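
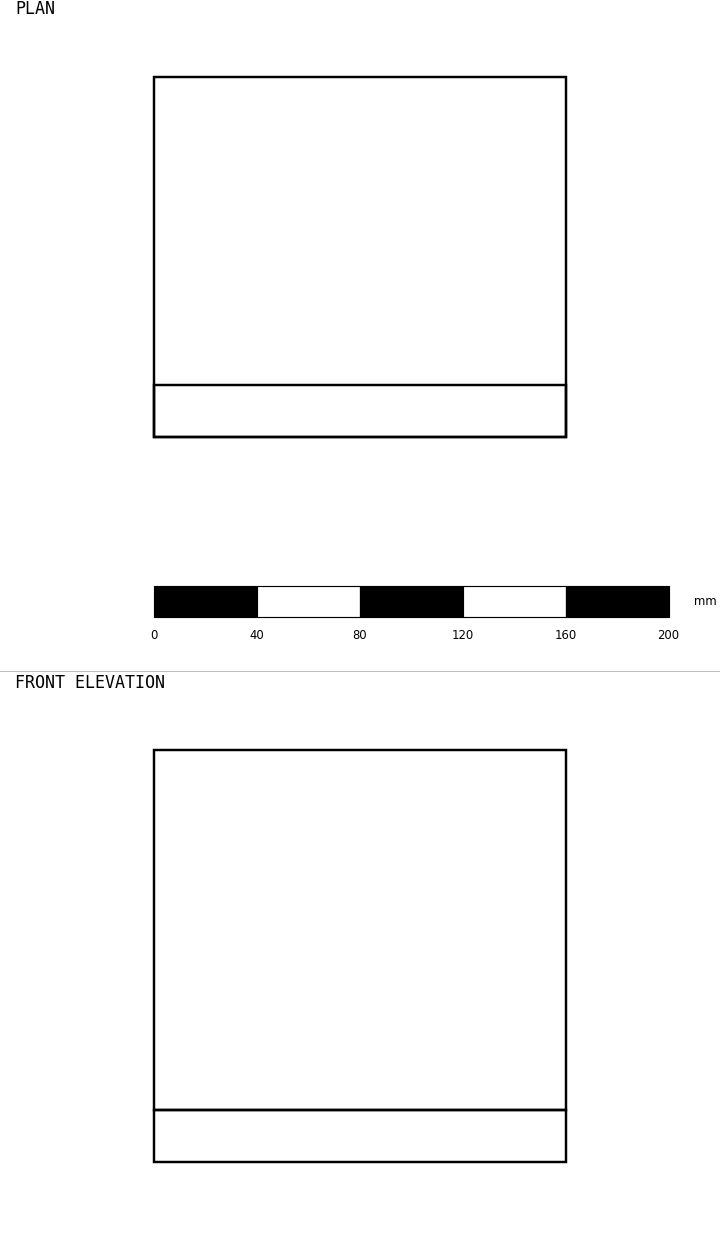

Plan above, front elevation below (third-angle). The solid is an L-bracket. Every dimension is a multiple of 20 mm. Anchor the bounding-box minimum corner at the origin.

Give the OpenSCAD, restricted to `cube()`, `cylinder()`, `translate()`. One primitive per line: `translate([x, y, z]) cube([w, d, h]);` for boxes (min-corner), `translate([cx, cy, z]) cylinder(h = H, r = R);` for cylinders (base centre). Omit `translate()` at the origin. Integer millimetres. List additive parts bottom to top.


cube([160, 140, 20]);
translate([0, 0, 20]) cube([160, 20, 140]);


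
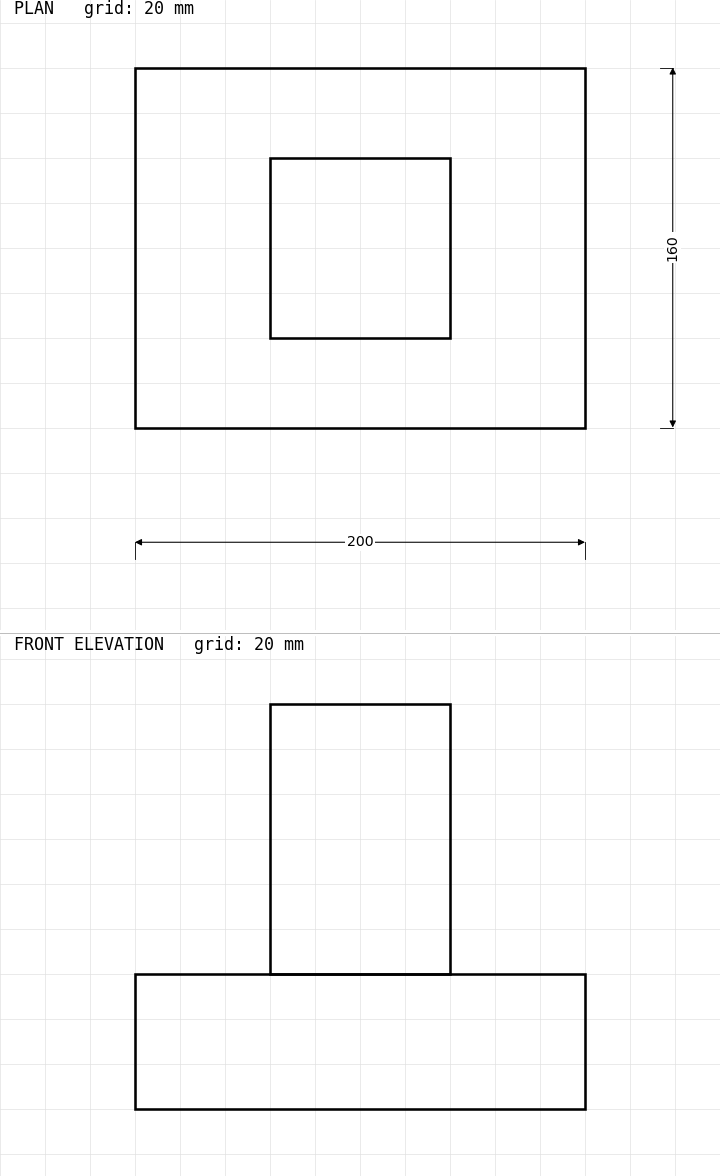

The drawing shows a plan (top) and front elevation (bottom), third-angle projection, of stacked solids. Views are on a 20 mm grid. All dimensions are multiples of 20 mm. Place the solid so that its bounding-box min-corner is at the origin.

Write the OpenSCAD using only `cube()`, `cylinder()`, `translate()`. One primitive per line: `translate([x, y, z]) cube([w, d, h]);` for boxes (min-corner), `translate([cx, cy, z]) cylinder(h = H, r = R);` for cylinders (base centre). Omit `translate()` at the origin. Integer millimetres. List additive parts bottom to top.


cube([200, 160, 60]);
translate([60, 40, 60]) cube([80, 80, 120]);


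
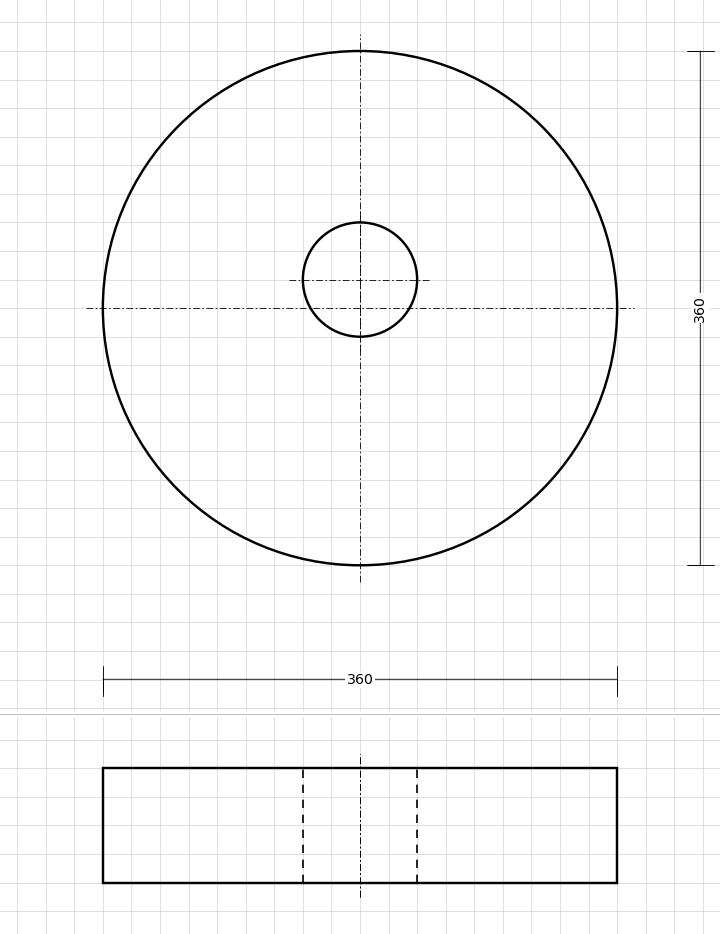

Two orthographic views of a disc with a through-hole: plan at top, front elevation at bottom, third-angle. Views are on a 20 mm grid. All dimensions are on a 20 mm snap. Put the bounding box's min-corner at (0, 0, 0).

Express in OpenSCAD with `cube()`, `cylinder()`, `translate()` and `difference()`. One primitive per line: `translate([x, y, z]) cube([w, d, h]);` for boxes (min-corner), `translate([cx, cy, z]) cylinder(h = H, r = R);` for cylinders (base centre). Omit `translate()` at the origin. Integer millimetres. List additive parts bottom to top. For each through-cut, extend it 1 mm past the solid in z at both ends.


difference() {
  translate([180, 180, 0]) cylinder(h = 80, r = 180);
  translate([180, 200, -1]) cylinder(h = 82, r = 40);
}


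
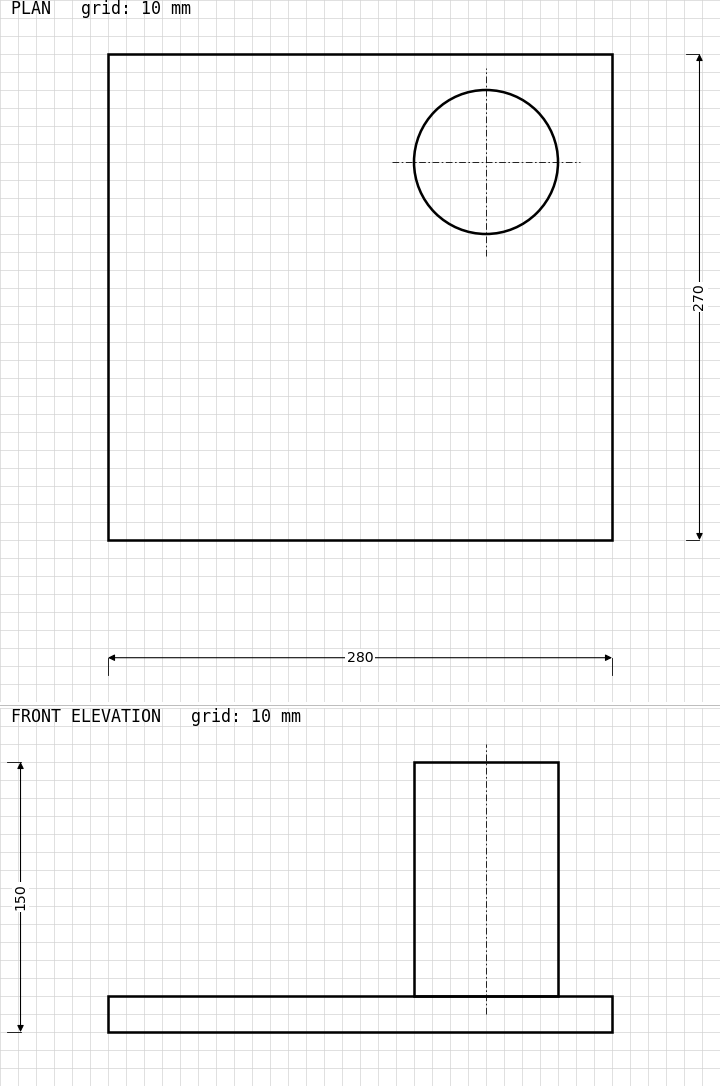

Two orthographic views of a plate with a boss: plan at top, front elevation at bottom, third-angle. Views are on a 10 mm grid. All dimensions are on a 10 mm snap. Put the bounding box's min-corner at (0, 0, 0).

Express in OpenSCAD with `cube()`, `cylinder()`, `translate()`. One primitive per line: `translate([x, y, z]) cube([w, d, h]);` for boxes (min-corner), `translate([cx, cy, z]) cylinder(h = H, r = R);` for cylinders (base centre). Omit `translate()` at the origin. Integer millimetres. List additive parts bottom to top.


cube([280, 270, 20]);
translate([210, 210, 20]) cylinder(h = 130, r = 40);


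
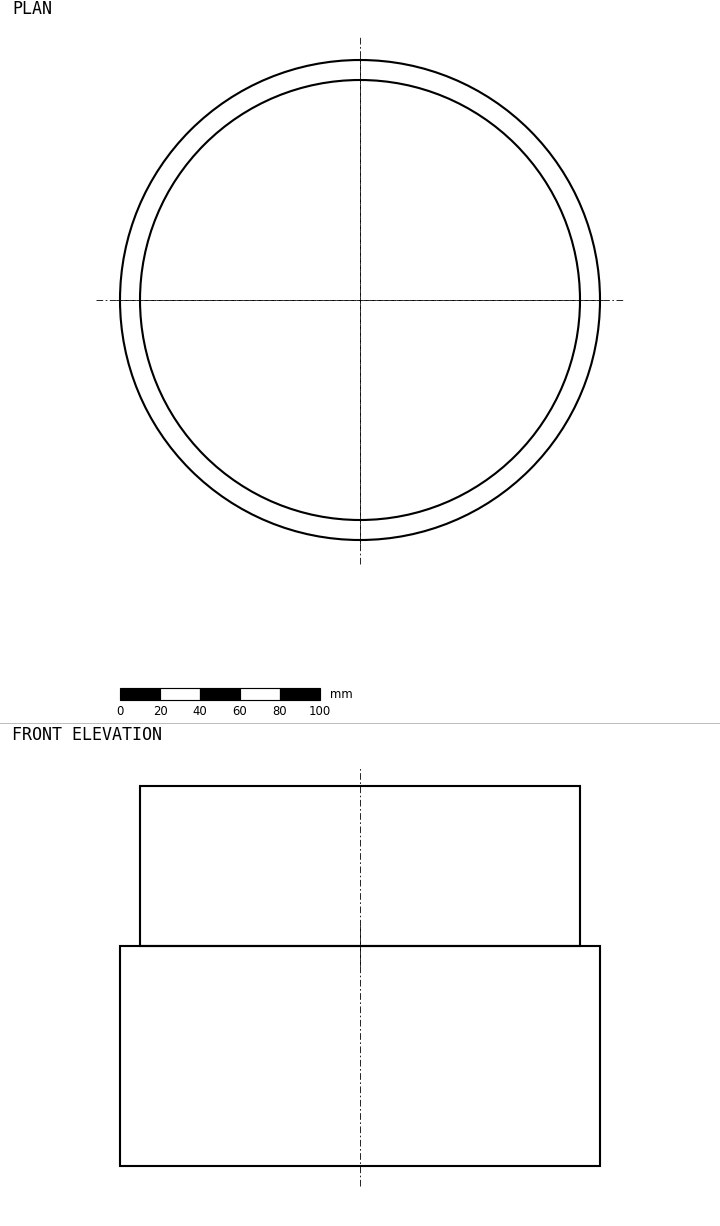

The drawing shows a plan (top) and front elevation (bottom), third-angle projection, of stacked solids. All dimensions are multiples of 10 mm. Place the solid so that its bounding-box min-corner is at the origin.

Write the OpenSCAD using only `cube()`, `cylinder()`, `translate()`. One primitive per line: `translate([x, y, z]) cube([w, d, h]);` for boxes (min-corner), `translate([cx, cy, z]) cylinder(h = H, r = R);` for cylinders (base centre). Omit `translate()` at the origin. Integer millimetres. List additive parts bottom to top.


translate([120, 120, 0]) cylinder(h = 110, r = 120);
translate([120, 120, 110]) cylinder(h = 80, r = 110);


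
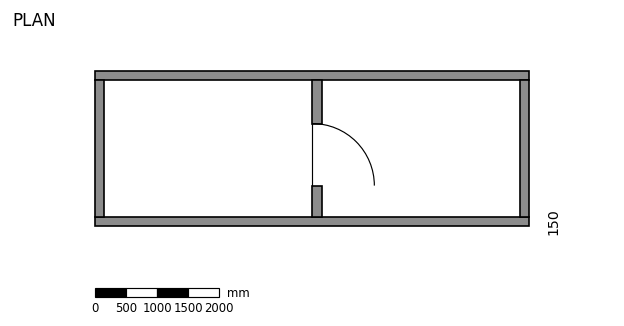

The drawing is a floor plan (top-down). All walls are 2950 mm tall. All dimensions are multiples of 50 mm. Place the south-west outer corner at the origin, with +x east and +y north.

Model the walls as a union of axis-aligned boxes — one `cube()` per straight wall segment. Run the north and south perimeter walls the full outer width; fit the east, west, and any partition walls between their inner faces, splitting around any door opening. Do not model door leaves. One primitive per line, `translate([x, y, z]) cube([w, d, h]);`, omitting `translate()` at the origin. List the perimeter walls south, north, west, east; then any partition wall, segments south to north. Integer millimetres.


cube([7000, 150, 2950]);
translate([0, 2350, 0]) cube([7000, 150, 2950]);
translate([0, 150, 0]) cube([150, 2200, 2950]);
translate([6850, 150, 0]) cube([150, 2200, 2950]);
translate([3500, 150, 0]) cube([150, 500, 2950]);
translate([3500, 1650, 0]) cube([150, 700, 2950]);


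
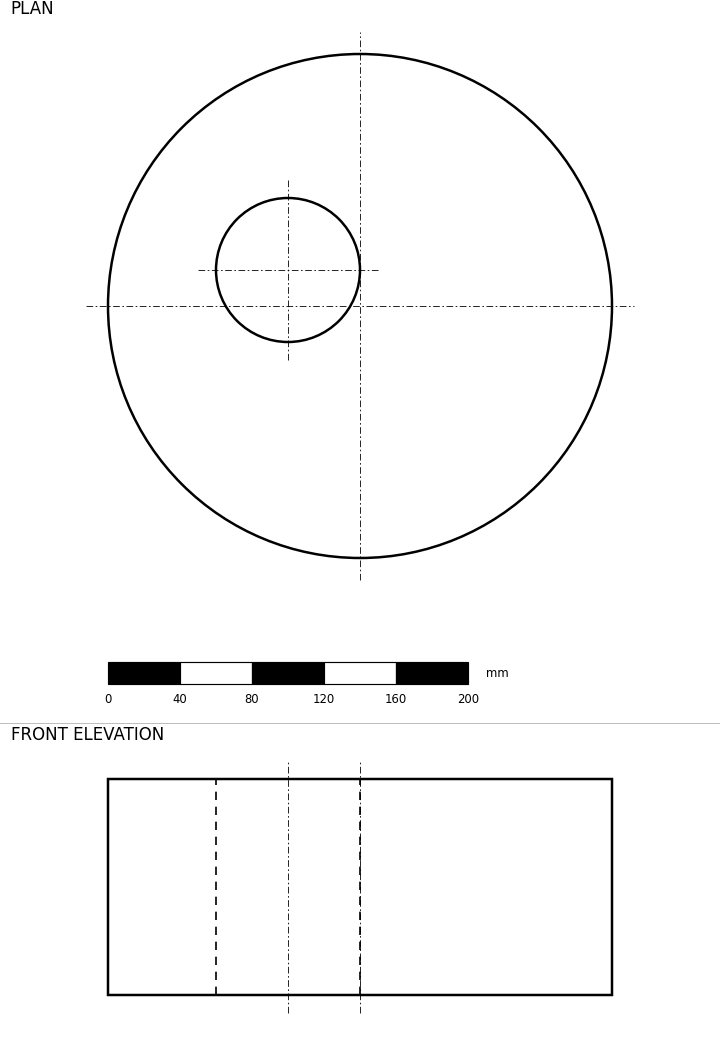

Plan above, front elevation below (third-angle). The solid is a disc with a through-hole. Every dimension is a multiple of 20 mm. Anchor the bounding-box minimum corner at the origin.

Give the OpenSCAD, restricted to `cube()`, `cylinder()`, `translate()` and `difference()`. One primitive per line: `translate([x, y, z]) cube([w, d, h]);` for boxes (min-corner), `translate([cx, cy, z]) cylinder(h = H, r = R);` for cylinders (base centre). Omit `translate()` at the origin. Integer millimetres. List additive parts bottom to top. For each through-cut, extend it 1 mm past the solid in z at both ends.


difference() {
  translate([140, 140, 0]) cylinder(h = 120, r = 140);
  translate([100, 160, -1]) cylinder(h = 122, r = 40);
}


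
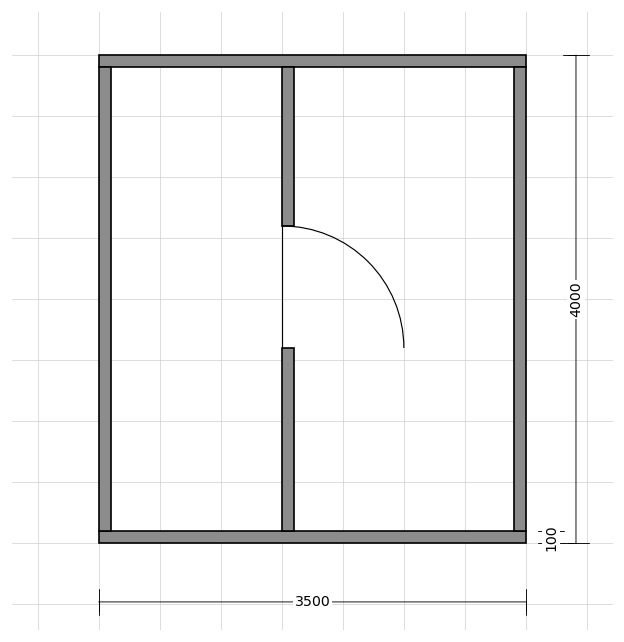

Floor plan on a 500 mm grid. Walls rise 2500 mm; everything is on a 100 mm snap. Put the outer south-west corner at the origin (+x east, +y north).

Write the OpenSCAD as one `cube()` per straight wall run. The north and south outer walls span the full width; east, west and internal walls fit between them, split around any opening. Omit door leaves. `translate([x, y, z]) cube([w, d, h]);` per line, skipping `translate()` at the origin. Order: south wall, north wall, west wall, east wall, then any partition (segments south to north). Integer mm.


cube([3500, 100, 2500]);
translate([0, 3900, 0]) cube([3500, 100, 2500]);
translate([0, 100, 0]) cube([100, 3800, 2500]);
translate([3400, 100, 0]) cube([100, 3800, 2500]);
translate([1500, 100, 0]) cube([100, 1500, 2500]);
translate([1500, 2600, 0]) cube([100, 1300, 2500]);


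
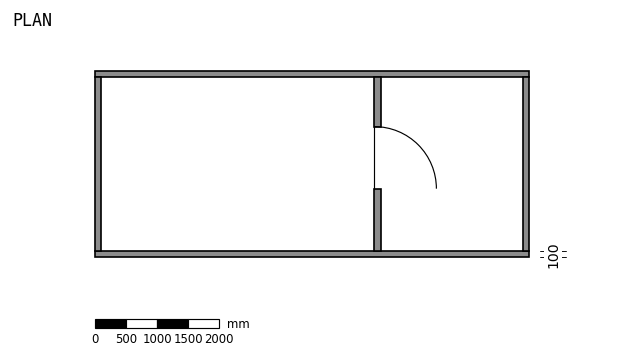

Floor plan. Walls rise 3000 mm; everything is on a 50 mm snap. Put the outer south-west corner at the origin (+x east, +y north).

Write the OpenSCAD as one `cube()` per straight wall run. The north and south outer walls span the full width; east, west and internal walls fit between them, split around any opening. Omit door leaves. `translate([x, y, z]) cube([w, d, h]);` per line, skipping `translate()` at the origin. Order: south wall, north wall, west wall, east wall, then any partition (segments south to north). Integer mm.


cube([7000, 100, 3000]);
translate([0, 2900, 0]) cube([7000, 100, 3000]);
translate([0, 100, 0]) cube([100, 2800, 3000]);
translate([6900, 100, 0]) cube([100, 2800, 3000]);
translate([4500, 100, 0]) cube([100, 1000, 3000]);
translate([4500, 2100, 0]) cube([100, 800, 3000]);


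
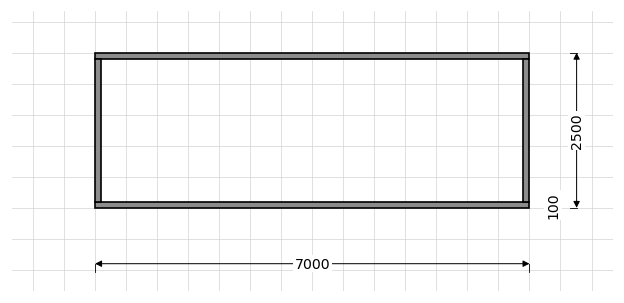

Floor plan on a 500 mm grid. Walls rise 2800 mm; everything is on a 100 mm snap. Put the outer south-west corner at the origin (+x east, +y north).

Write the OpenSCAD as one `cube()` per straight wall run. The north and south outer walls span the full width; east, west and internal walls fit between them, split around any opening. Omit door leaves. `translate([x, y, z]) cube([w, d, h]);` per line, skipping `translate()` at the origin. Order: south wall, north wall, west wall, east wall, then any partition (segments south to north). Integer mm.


cube([7000, 100, 2800]);
translate([0, 2400, 0]) cube([7000, 100, 2800]);
translate([0, 100, 0]) cube([100, 2300, 2800]);
translate([6900, 100, 0]) cube([100, 2300, 2800]);


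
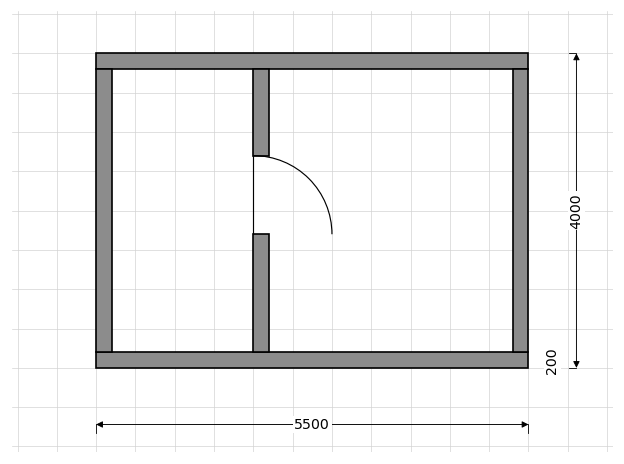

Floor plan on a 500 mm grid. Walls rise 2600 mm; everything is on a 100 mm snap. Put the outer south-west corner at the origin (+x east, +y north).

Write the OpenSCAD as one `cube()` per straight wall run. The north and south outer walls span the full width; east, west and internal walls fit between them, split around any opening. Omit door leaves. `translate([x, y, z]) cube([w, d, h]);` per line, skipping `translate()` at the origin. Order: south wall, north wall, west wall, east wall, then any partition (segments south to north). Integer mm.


cube([5500, 200, 2600]);
translate([0, 3800, 0]) cube([5500, 200, 2600]);
translate([0, 200, 0]) cube([200, 3600, 2600]);
translate([5300, 200, 0]) cube([200, 3600, 2600]);
translate([2000, 200, 0]) cube([200, 1500, 2600]);
translate([2000, 2700, 0]) cube([200, 1100, 2600]);


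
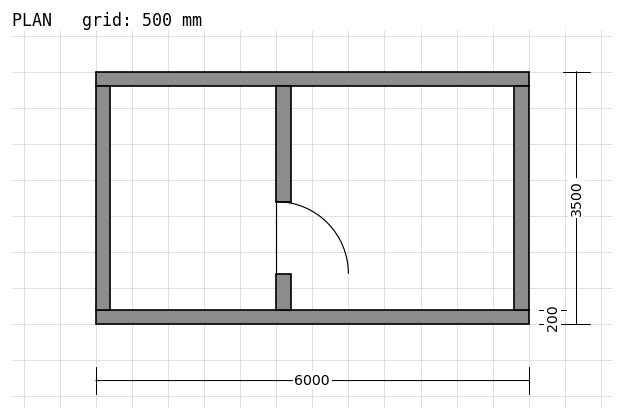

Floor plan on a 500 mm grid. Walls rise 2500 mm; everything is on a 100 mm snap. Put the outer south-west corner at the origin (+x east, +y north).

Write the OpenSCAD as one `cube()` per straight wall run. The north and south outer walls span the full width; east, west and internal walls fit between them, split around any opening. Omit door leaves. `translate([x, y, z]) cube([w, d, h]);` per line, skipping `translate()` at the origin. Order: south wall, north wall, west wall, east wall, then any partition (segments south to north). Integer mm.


cube([6000, 200, 2500]);
translate([0, 3300, 0]) cube([6000, 200, 2500]);
translate([0, 200, 0]) cube([200, 3100, 2500]);
translate([5800, 200, 0]) cube([200, 3100, 2500]);
translate([2500, 200, 0]) cube([200, 500, 2500]);
translate([2500, 1700, 0]) cube([200, 1600, 2500]);


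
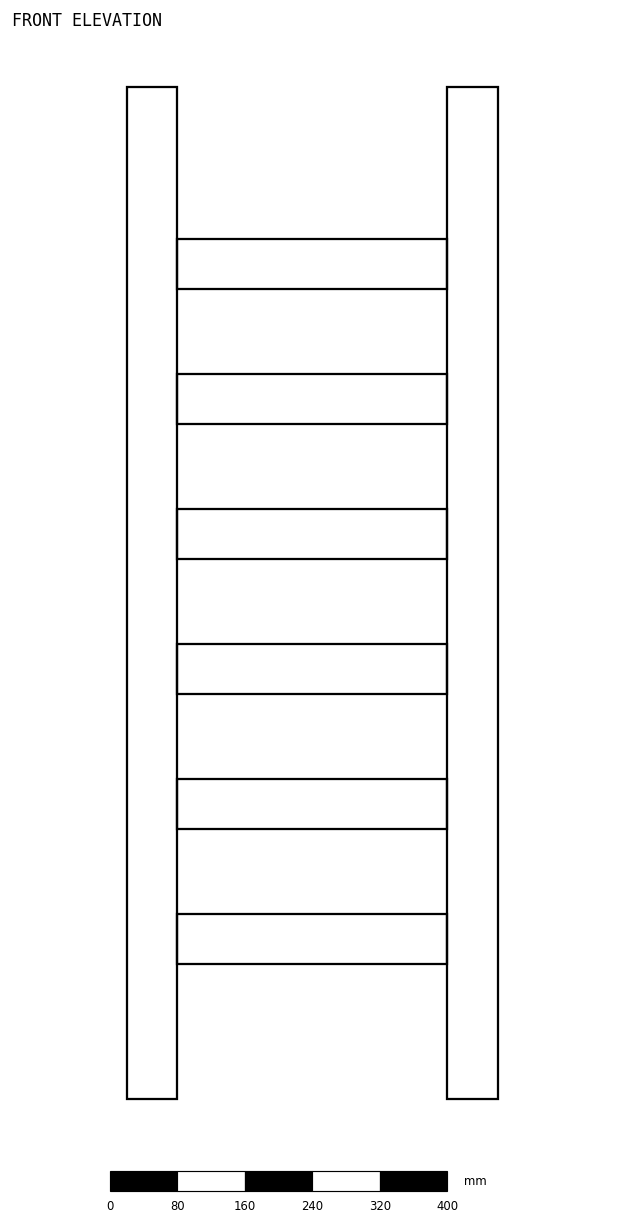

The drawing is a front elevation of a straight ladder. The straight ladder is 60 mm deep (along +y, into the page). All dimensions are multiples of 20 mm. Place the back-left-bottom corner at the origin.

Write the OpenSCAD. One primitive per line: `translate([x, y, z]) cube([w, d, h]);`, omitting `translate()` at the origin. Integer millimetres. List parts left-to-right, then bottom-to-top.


cube([60, 60, 1200]);
translate([60, 0, 160]) cube([320, 60, 60]);
translate([60, 0, 320]) cube([320, 60, 60]);
translate([60, 0, 480]) cube([320, 60, 60]);
translate([60, 0, 640]) cube([320, 60, 60]);
translate([60, 0, 800]) cube([320, 60, 60]);
translate([60, 0, 960]) cube([320, 60, 60]);
translate([380, 0, 0]) cube([60, 60, 1200]);


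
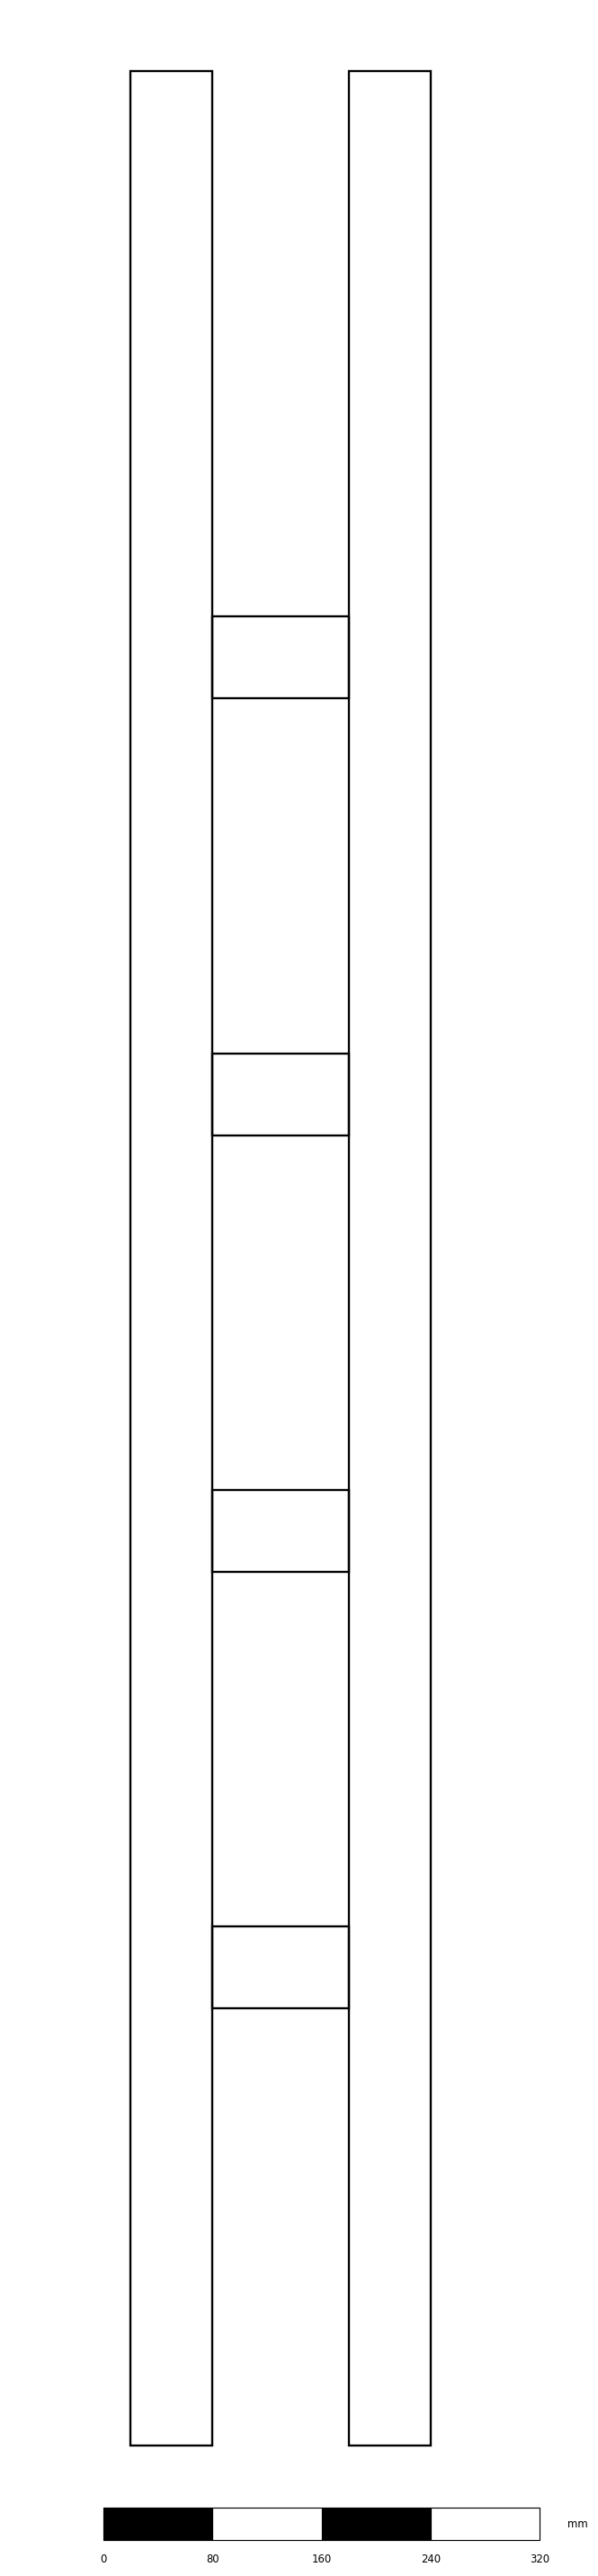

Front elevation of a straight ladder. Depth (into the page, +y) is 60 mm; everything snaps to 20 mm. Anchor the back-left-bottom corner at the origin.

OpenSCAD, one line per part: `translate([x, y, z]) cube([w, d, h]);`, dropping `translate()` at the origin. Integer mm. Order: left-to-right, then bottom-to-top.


cube([60, 60, 1740]);
translate([60, 0, 320]) cube([100, 60, 60]);
translate([60, 0, 640]) cube([100, 60, 60]);
translate([60, 0, 960]) cube([100, 60, 60]);
translate([60, 0, 1280]) cube([100, 60, 60]);
translate([160, 0, 0]) cube([60, 60, 1740]);


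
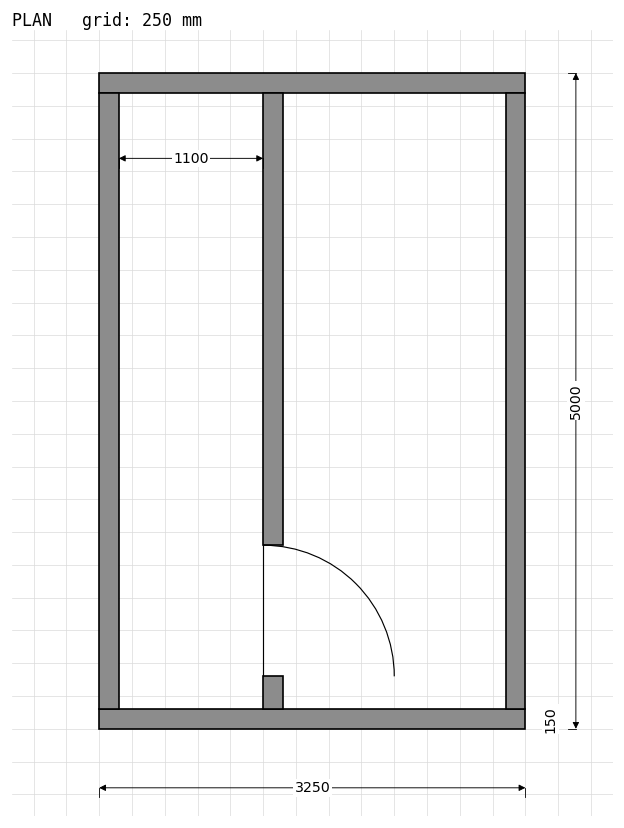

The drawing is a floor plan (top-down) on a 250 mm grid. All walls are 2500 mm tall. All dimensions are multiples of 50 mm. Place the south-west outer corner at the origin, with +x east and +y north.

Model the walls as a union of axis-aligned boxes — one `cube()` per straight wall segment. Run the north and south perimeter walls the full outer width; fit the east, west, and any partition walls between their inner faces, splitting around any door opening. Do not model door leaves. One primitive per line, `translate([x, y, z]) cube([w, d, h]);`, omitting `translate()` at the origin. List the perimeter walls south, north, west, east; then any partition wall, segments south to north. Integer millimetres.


cube([3250, 150, 2500]);
translate([0, 4850, 0]) cube([3250, 150, 2500]);
translate([0, 150, 0]) cube([150, 4700, 2500]);
translate([3100, 150, 0]) cube([150, 4700, 2500]);
translate([1250, 150, 0]) cube([150, 250, 2500]);
translate([1250, 1400, 0]) cube([150, 3450, 2500]);


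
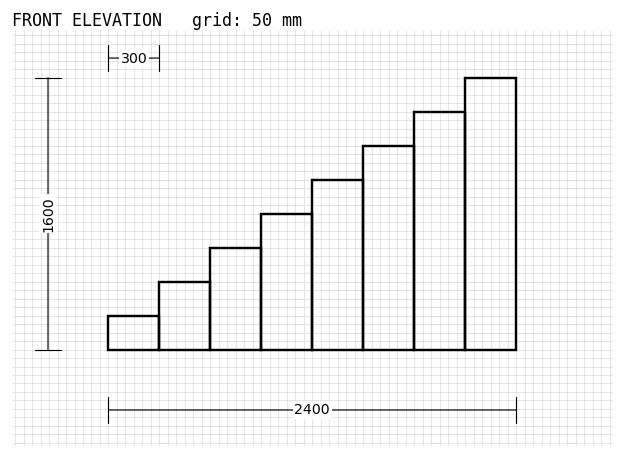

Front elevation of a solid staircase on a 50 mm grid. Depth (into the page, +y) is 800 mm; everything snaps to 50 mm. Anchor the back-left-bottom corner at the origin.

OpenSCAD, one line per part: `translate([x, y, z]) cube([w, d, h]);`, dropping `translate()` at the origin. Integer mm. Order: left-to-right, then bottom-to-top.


cube([300, 800, 200]);
translate([300, 0, 0]) cube([300, 800, 400]);
translate([600, 0, 0]) cube([300, 800, 600]);
translate([900, 0, 0]) cube([300, 800, 800]);
translate([1200, 0, 0]) cube([300, 800, 1000]);
translate([1500, 0, 0]) cube([300, 800, 1200]);
translate([1800, 0, 0]) cube([300, 800, 1400]);
translate([2100, 0, 0]) cube([300, 800, 1600]);


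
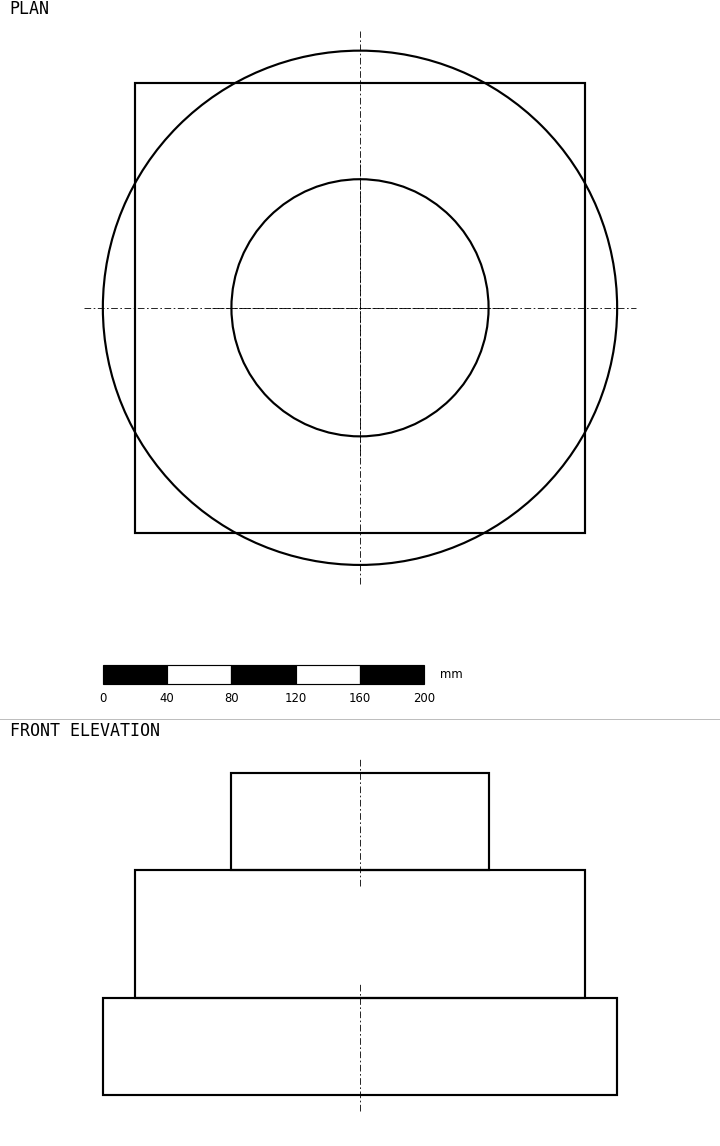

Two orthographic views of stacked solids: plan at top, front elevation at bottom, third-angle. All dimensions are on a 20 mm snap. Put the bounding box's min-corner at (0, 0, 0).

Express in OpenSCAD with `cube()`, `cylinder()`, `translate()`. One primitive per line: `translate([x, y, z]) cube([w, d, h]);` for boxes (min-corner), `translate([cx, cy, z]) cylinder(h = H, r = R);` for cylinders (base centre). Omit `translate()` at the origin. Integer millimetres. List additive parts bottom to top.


translate([160, 160, 0]) cylinder(h = 60, r = 160);
translate([20, 20, 60]) cube([280, 280, 80]);
translate([160, 160, 140]) cylinder(h = 60, r = 80);


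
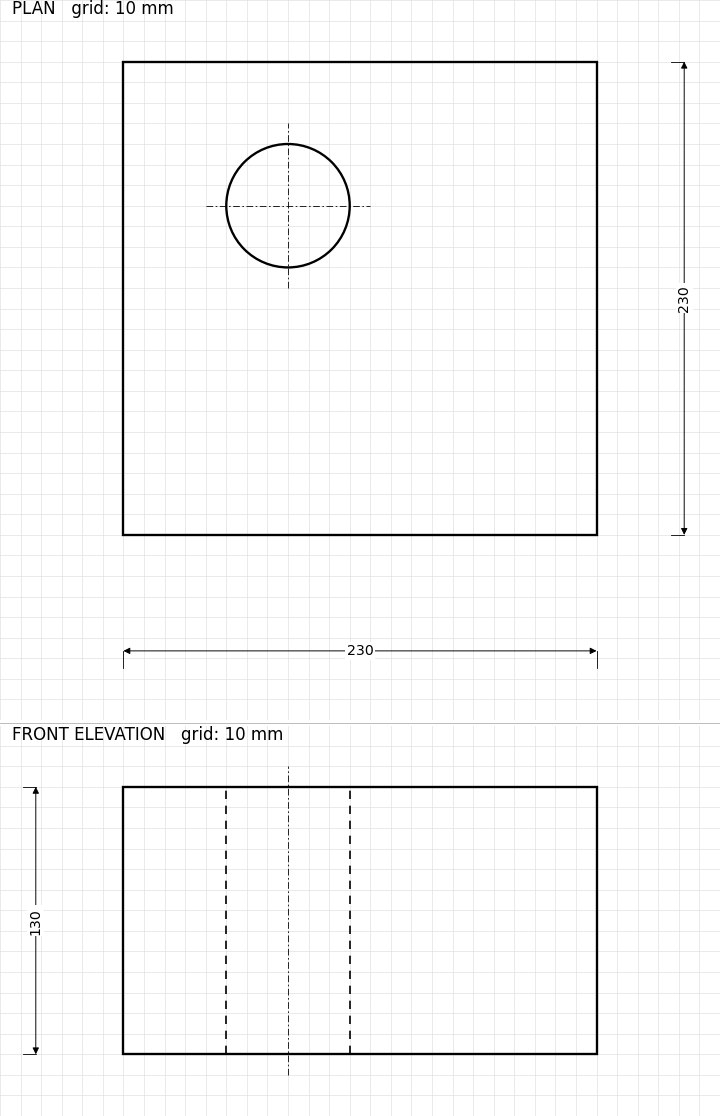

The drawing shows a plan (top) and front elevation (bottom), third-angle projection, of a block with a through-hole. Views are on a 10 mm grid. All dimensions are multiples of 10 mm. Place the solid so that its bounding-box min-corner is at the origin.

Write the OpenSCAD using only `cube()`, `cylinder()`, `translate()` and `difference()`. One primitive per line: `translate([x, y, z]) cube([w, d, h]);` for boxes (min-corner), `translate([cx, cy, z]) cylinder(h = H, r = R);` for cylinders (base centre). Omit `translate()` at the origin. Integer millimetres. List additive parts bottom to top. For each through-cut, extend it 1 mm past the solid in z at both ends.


difference() {
  cube([230, 230, 130]);
  translate([80, 160, -1]) cylinder(h = 132, r = 30);
}


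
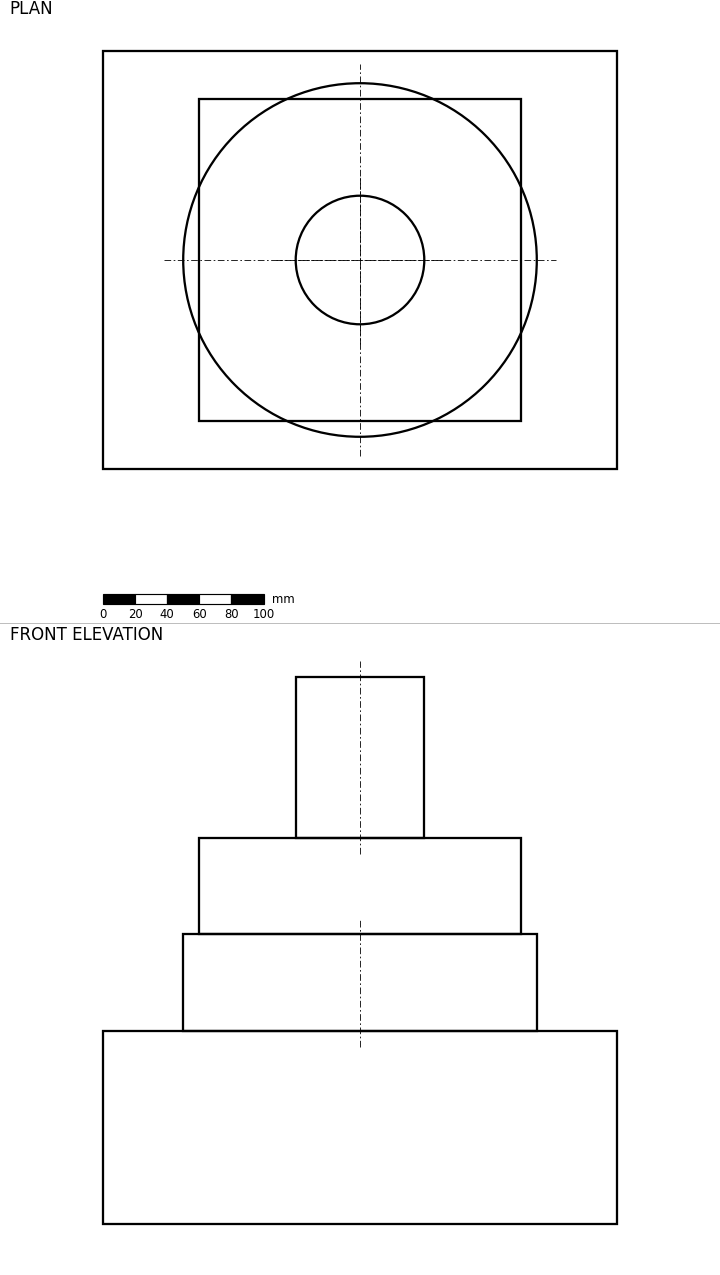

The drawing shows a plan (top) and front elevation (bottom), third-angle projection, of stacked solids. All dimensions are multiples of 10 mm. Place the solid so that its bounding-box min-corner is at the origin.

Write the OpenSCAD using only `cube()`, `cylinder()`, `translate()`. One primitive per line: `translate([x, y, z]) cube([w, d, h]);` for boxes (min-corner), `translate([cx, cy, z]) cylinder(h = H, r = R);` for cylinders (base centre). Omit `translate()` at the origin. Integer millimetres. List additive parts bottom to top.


cube([320, 260, 120]);
translate([160, 130, 120]) cylinder(h = 60, r = 110);
translate([60, 30, 180]) cube([200, 200, 60]);
translate([160, 130, 240]) cylinder(h = 100, r = 40);


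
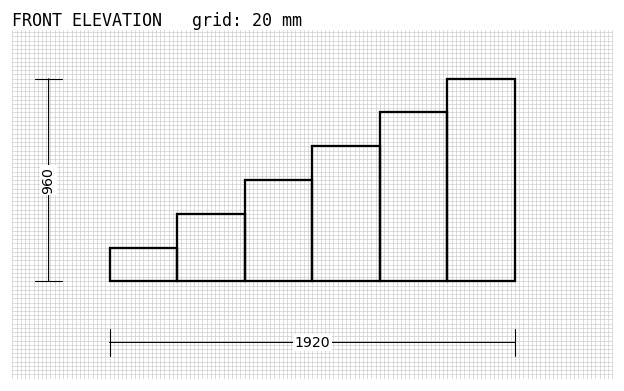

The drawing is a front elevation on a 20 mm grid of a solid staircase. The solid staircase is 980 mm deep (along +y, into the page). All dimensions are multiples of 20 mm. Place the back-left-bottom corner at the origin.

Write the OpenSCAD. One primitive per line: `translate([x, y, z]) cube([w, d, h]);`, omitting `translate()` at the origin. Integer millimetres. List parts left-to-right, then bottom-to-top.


cube([320, 980, 160]);
translate([320, 0, 0]) cube([320, 980, 320]);
translate([640, 0, 0]) cube([320, 980, 480]);
translate([960, 0, 0]) cube([320, 980, 640]);
translate([1280, 0, 0]) cube([320, 980, 800]);
translate([1600, 0, 0]) cube([320, 980, 960]);


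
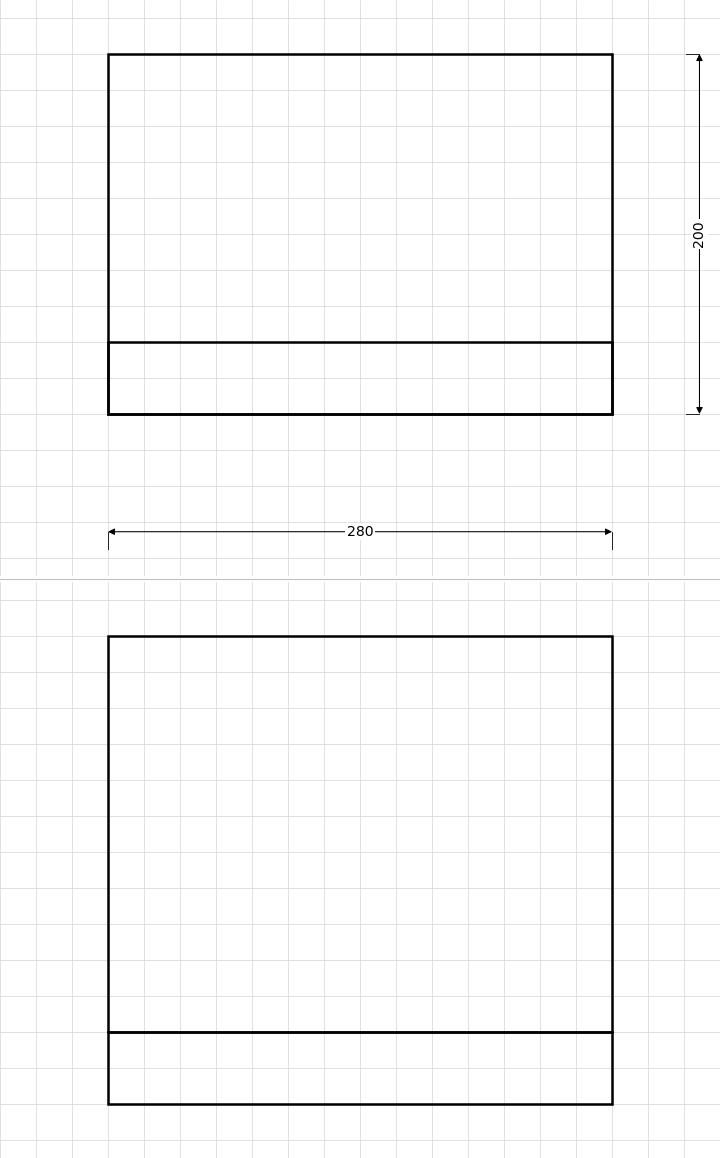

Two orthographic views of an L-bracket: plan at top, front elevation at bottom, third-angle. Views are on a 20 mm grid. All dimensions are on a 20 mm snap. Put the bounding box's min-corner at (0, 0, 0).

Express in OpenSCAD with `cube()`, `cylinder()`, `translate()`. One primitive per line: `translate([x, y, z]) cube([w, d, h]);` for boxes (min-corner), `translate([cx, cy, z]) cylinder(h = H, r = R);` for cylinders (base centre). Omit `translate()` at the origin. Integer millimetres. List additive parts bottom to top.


cube([280, 200, 40]);
translate([0, 0, 40]) cube([280, 40, 220]);


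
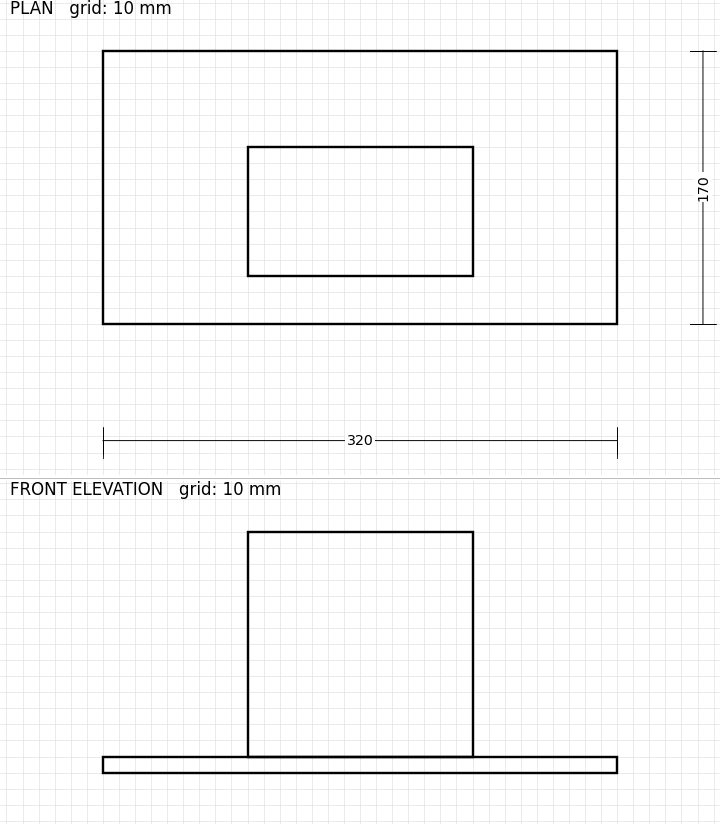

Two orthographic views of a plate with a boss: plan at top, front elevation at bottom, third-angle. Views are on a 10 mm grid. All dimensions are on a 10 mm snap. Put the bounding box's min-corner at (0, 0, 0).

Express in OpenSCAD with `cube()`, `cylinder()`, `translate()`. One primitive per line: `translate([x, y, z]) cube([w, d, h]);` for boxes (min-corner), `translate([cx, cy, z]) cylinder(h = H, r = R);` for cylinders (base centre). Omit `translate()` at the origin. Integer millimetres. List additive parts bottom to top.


cube([320, 170, 10]);
translate([90, 30, 10]) cube([140, 80, 140]);


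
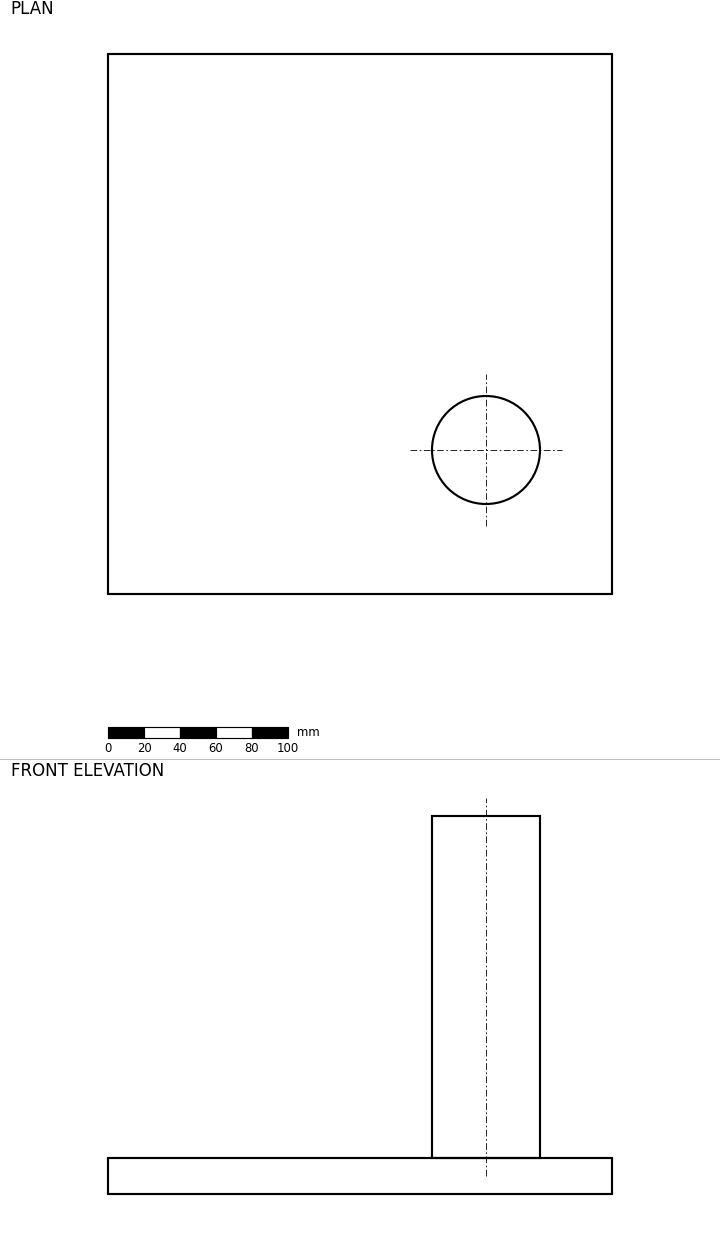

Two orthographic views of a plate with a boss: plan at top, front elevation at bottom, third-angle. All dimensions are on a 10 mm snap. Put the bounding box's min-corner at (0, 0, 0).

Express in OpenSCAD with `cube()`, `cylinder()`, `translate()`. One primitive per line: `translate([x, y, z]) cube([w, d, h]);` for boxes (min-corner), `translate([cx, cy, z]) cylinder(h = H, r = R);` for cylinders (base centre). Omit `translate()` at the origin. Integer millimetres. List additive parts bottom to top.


cube([280, 300, 20]);
translate([210, 80, 20]) cylinder(h = 190, r = 30);


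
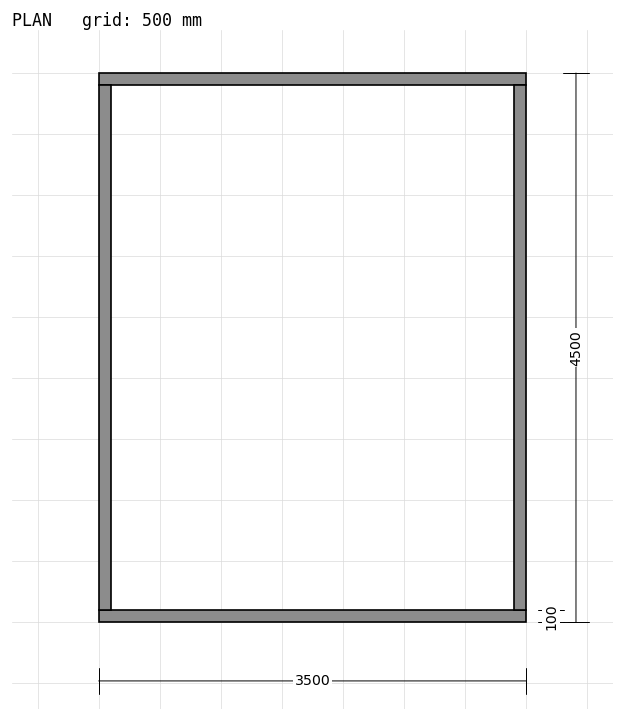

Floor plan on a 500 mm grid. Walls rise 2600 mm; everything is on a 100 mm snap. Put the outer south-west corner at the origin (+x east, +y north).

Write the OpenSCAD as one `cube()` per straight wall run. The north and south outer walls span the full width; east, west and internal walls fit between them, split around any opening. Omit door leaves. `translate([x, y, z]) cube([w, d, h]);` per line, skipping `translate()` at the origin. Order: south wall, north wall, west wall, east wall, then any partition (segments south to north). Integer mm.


cube([3500, 100, 2600]);
translate([0, 4400, 0]) cube([3500, 100, 2600]);
translate([0, 100, 0]) cube([100, 4300, 2600]);
translate([3400, 100, 0]) cube([100, 4300, 2600]);


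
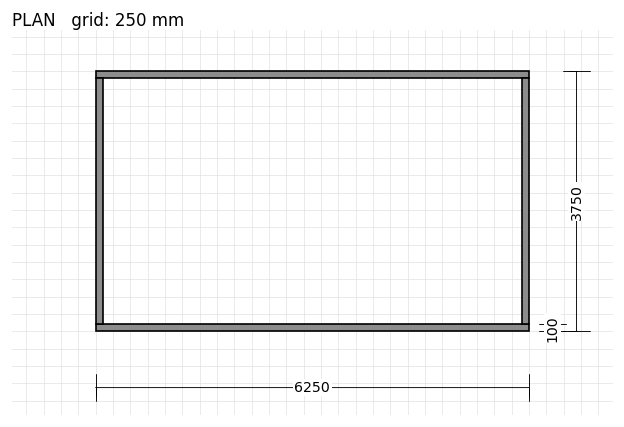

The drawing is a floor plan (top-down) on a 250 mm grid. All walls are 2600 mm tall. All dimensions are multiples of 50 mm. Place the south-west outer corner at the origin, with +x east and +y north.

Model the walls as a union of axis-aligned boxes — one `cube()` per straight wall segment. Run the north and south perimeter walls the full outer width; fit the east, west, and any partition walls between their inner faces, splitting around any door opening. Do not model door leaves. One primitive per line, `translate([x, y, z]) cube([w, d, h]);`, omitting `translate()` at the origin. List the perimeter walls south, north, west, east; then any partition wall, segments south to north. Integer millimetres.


cube([6250, 100, 2600]);
translate([0, 3650, 0]) cube([6250, 100, 2600]);
translate([0, 100, 0]) cube([100, 3550, 2600]);
translate([6150, 100, 0]) cube([100, 3550, 2600]);


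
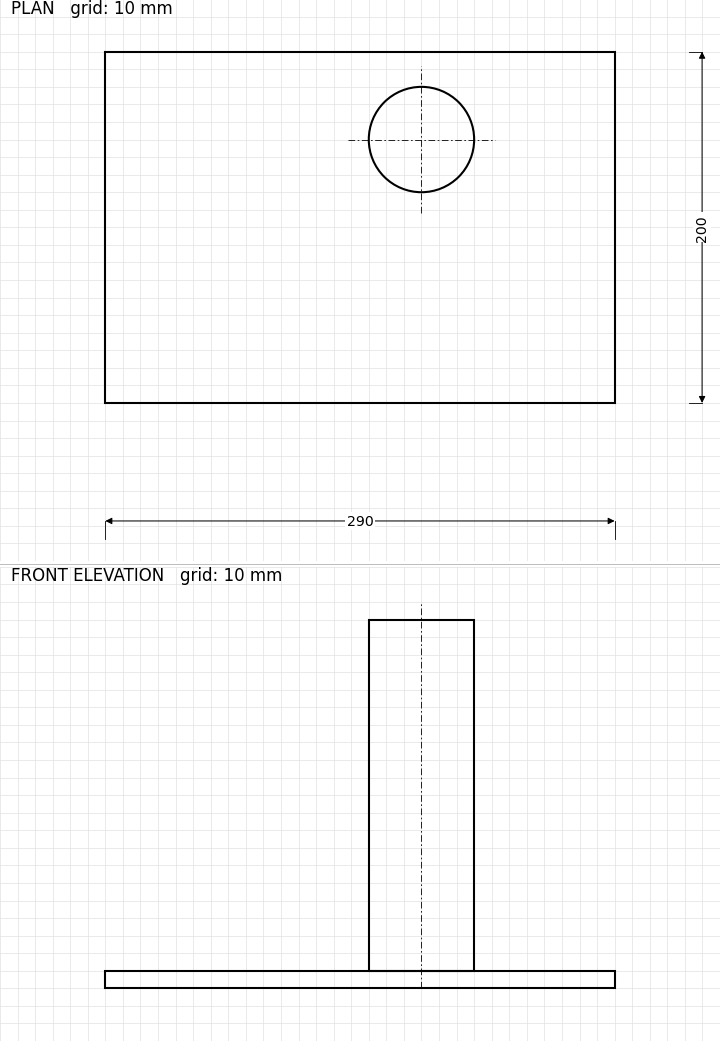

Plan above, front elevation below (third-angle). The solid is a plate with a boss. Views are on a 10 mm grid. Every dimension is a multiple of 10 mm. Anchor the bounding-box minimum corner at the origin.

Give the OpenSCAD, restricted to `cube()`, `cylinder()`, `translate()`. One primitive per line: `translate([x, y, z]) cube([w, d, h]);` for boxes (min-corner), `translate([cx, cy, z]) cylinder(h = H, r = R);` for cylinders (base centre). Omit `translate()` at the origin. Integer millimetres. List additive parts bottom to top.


cube([290, 200, 10]);
translate([180, 150, 10]) cylinder(h = 200, r = 30);


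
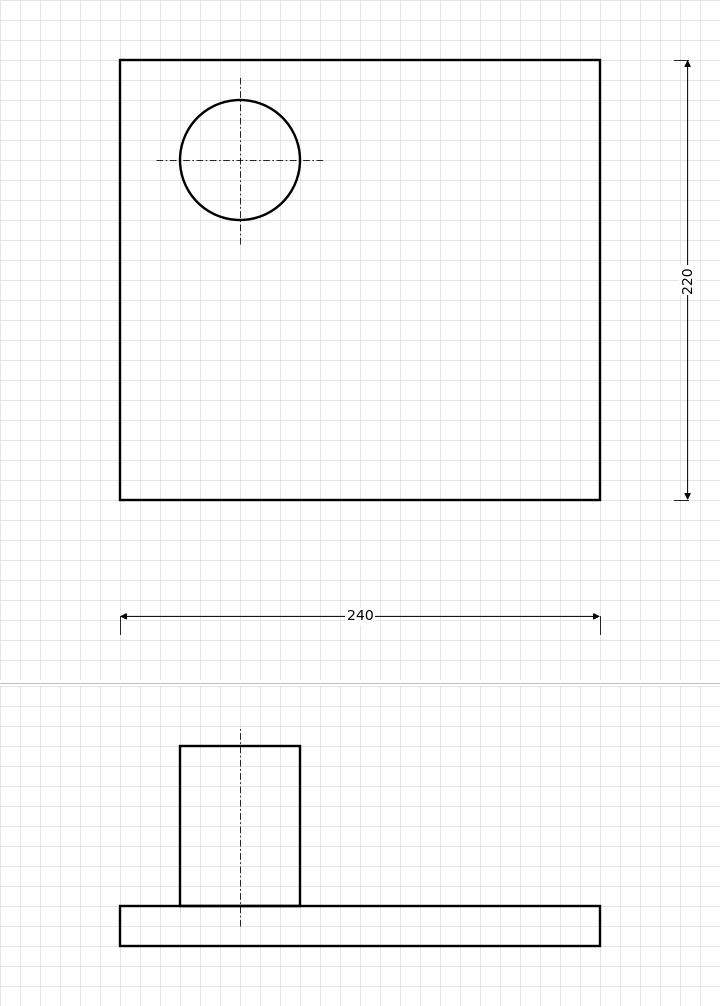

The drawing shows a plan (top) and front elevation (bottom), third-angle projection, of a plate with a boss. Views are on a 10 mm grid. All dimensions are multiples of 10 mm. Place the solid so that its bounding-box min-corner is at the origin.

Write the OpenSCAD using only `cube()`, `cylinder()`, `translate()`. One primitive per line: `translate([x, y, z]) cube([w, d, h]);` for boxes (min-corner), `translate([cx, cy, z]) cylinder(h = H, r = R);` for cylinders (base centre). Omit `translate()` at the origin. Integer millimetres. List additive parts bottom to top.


cube([240, 220, 20]);
translate([60, 170, 20]) cylinder(h = 80, r = 30);


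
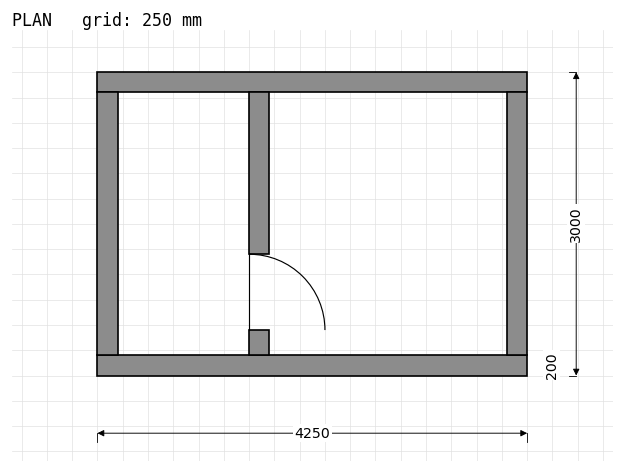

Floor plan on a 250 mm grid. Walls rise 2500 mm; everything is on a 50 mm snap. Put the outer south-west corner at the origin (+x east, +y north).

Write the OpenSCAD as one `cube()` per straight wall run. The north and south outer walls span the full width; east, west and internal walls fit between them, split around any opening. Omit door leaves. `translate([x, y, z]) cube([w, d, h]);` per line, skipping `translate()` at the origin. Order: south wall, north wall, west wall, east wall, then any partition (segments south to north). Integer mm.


cube([4250, 200, 2500]);
translate([0, 2800, 0]) cube([4250, 200, 2500]);
translate([0, 200, 0]) cube([200, 2600, 2500]);
translate([4050, 200, 0]) cube([200, 2600, 2500]);
translate([1500, 200, 0]) cube([200, 250, 2500]);
translate([1500, 1200, 0]) cube([200, 1600, 2500]);


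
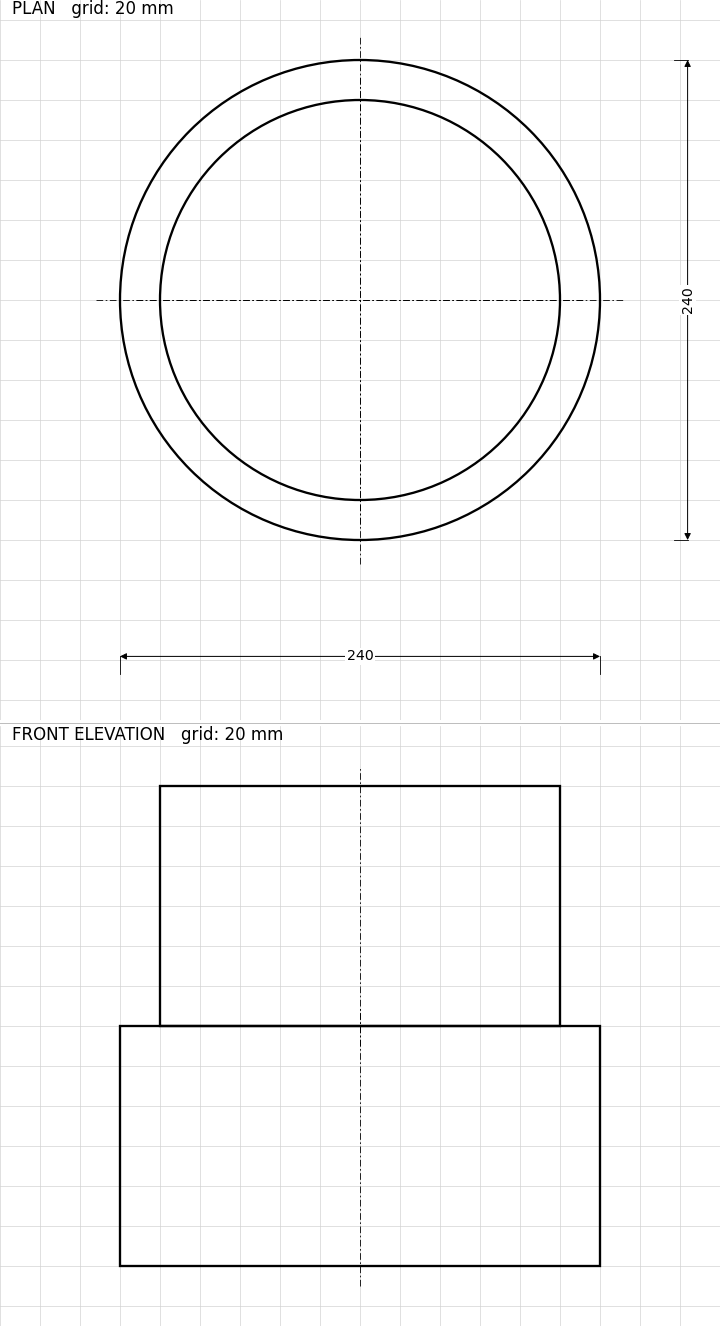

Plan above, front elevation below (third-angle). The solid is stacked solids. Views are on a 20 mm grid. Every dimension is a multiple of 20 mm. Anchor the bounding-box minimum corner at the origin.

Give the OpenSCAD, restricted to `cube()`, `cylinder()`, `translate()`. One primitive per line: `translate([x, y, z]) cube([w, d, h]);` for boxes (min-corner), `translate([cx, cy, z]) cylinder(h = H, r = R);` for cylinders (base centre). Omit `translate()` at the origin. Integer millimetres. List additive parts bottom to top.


translate([120, 120, 0]) cylinder(h = 120, r = 120);
translate([120, 120, 120]) cylinder(h = 120, r = 100);


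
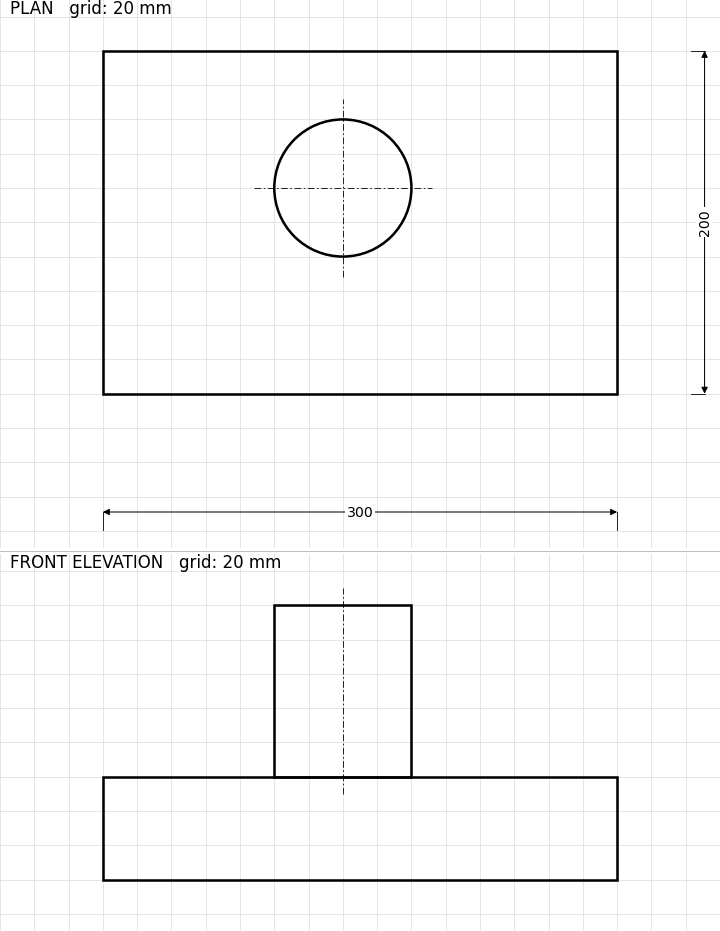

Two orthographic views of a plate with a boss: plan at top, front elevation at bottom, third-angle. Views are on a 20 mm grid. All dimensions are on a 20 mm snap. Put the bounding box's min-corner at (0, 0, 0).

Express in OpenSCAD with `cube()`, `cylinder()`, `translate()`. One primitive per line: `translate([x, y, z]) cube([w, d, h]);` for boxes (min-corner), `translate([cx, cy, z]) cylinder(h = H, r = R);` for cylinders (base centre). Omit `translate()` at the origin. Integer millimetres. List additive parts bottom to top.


cube([300, 200, 60]);
translate([140, 120, 60]) cylinder(h = 100, r = 40);


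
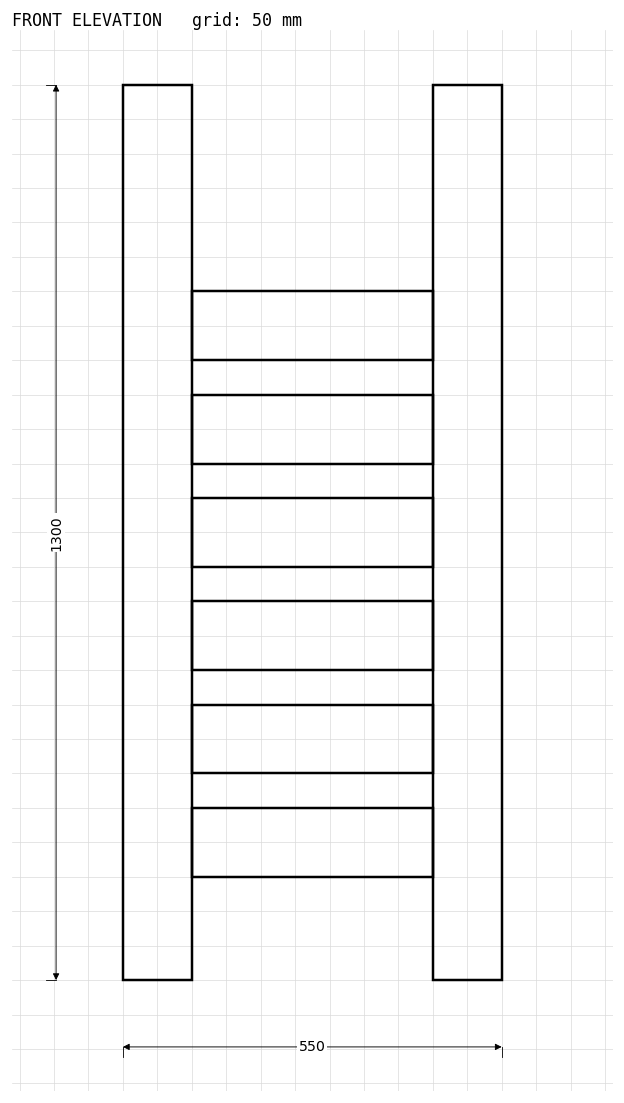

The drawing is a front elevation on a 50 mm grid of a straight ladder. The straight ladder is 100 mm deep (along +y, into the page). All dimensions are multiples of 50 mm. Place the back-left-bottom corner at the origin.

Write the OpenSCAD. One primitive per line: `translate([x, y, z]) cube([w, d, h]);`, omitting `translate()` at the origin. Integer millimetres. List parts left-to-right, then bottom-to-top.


cube([100, 100, 1300]);
translate([100, 0, 150]) cube([350, 100, 100]);
translate([100, 0, 300]) cube([350, 100, 100]);
translate([100, 0, 450]) cube([350, 100, 100]);
translate([100, 0, 600]) cube([350, 100, 100]);
translate([100, 0, 750]) cube([350, 100, 100]);
translate([100, 0, 900]) cube([350, 100, 100]);
translate([450, 0, 0]) cube([100, 100, 1300]);


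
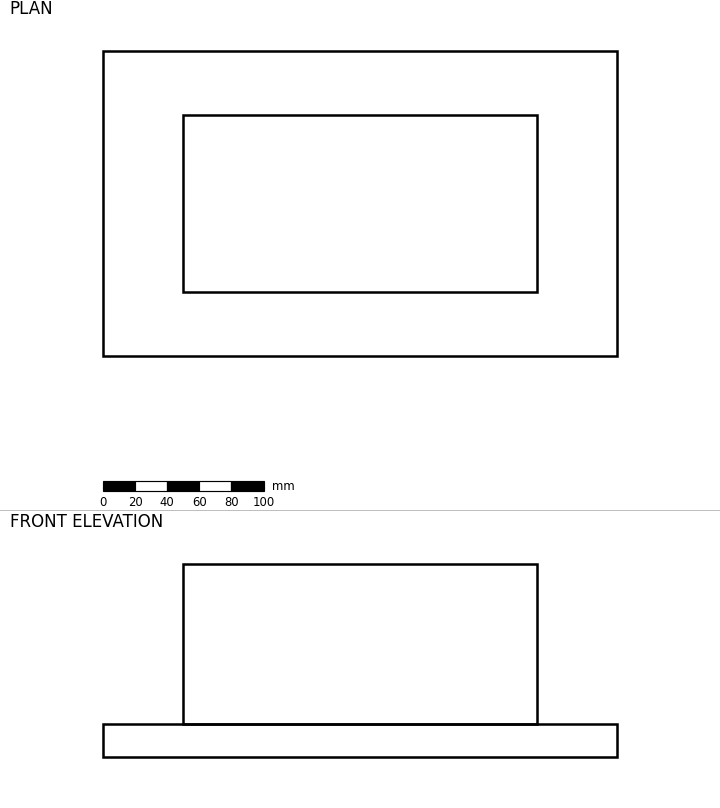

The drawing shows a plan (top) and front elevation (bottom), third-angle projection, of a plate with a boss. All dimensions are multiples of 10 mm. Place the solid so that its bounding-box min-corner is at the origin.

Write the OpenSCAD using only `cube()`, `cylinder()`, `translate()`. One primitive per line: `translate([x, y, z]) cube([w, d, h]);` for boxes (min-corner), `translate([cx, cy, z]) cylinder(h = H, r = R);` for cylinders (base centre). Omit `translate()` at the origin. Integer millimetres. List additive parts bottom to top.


cube([320, 190, 20]);
translate([50, 40, 20]) cube([220, 110, 100]);


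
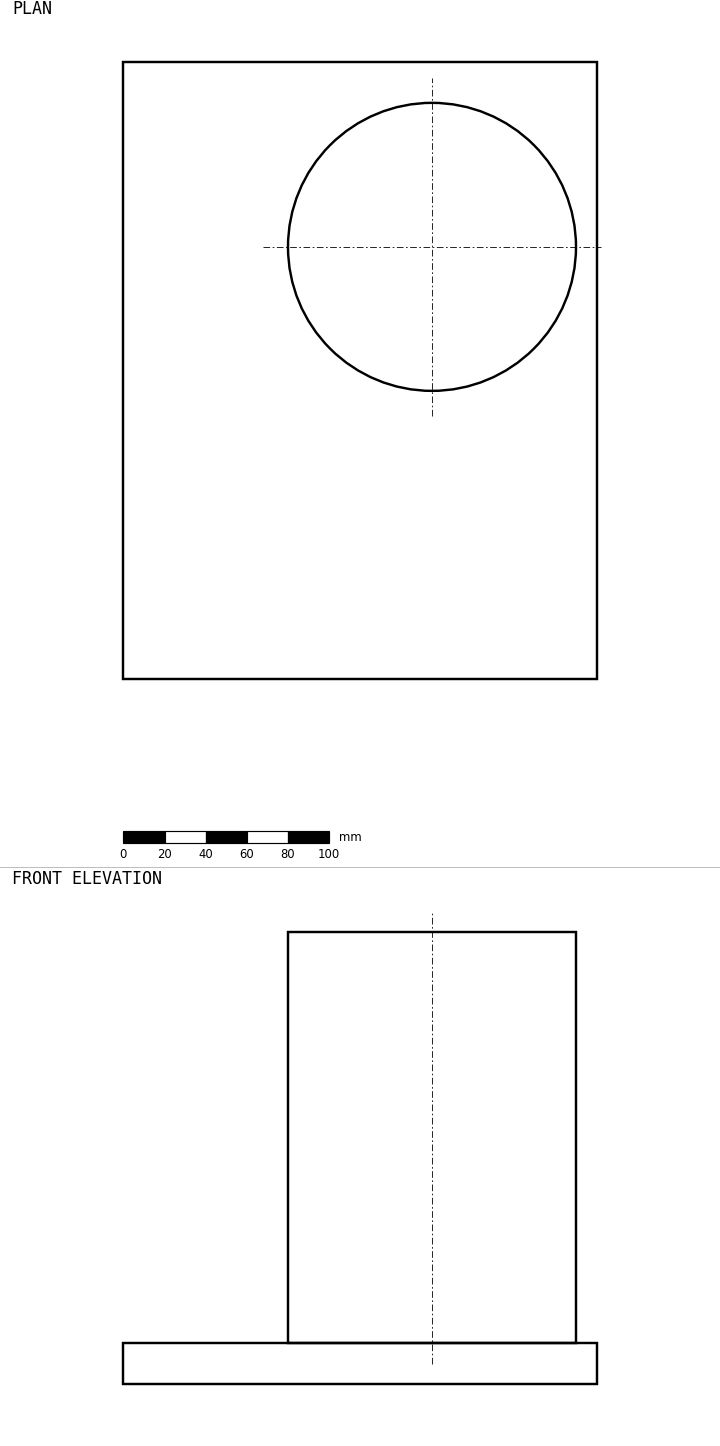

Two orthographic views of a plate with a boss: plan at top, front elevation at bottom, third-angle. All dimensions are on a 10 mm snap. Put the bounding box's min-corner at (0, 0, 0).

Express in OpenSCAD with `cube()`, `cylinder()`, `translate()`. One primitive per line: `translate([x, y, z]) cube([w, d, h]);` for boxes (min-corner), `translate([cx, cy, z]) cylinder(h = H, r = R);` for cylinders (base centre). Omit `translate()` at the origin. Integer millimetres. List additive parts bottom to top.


cube([230, 300, 20]);
translate([150, 210, 20]) cylinder(h = 200, r = 70);


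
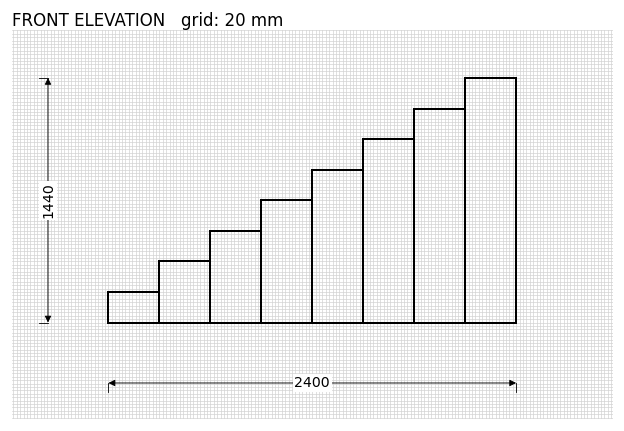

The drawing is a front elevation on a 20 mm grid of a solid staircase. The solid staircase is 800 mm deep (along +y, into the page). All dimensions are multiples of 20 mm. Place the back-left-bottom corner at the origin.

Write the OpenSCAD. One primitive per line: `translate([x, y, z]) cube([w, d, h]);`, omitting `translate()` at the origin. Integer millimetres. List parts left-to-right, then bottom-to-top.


cube([300, 800, 180]);
translate([300, 0, 0]) cube([300, 800, 360]);
translate([600, 0, 0]) cube([300, 800, 540]);
translate([900, 0, 0]) cube([300, 800, 720]);
translate([1200, 0, 0]) cube([300, 800, 900]);
translate([1500, 0, 0]) cube([300, 800, 1080]);
translate([1800, 0, 0]) cube([300, 800, 1260]);
translate([2100, 0, 0]) cube([300, 800, 1440]);


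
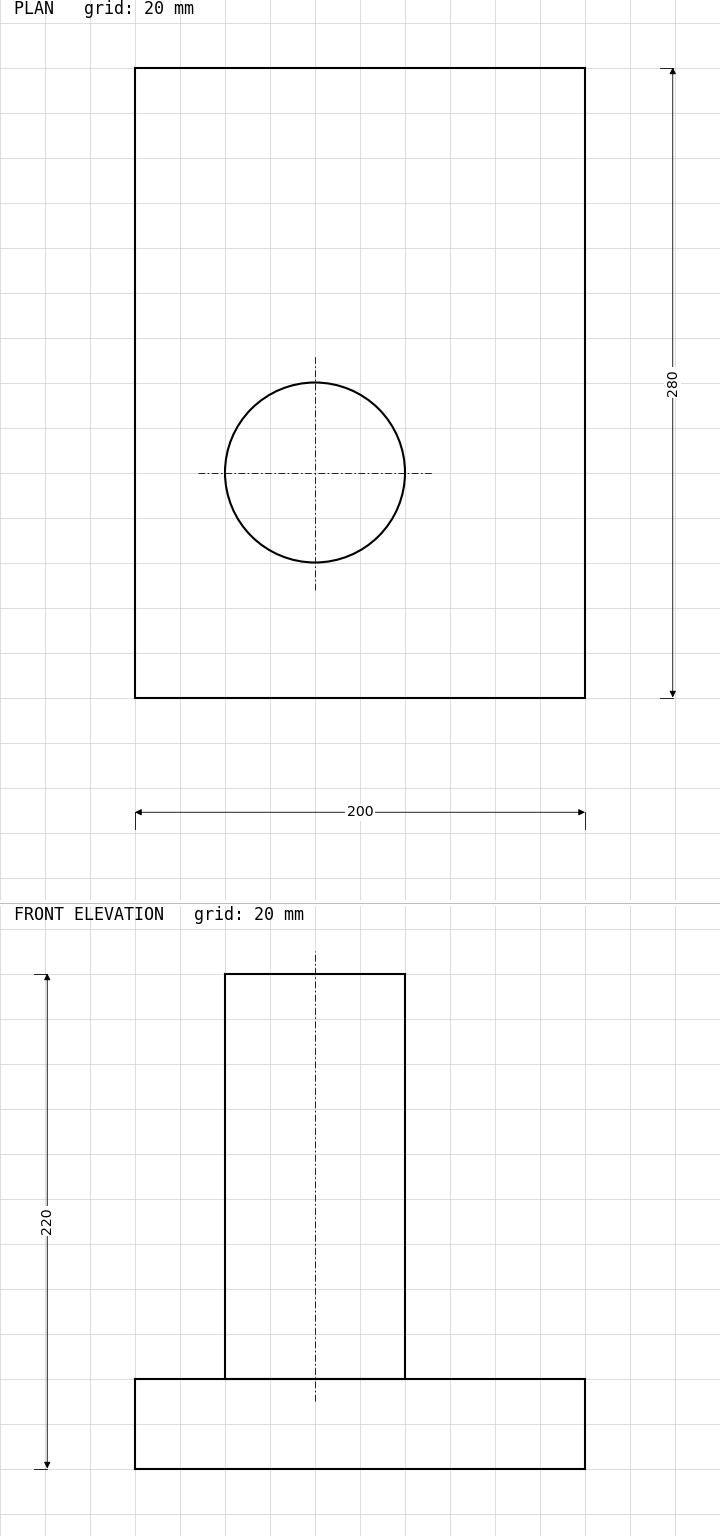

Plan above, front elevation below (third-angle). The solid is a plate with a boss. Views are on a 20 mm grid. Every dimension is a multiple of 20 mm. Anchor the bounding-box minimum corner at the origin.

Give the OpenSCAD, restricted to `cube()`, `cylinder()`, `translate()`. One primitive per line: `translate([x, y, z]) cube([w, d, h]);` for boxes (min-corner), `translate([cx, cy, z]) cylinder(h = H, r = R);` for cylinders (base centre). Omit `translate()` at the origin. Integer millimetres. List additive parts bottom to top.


cube([200, 280, 40]);
translate([80, 100, 40]) cylinder(h = 180, r = 40);
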